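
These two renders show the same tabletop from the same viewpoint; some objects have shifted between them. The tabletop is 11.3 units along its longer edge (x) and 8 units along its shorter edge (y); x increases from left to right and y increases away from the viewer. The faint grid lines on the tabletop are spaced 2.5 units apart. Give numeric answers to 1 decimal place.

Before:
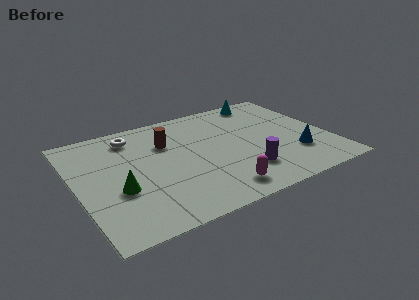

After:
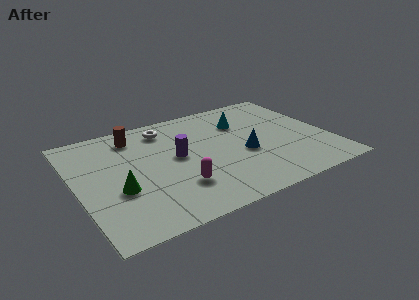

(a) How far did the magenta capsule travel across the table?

2.0

From (5.9, 1.2) to (4.2, 2.2), the magenta capsule covered √(1.7² + 1.0²) ≈ 2.0 units.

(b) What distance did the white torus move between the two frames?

1.5

From (2.8, 6.6) to (4.3, 6.6), the white torus covered √(1.5² + 0.0²) ≈ 1.5 units.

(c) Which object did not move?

the green cone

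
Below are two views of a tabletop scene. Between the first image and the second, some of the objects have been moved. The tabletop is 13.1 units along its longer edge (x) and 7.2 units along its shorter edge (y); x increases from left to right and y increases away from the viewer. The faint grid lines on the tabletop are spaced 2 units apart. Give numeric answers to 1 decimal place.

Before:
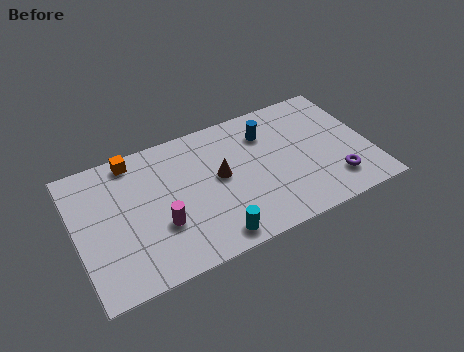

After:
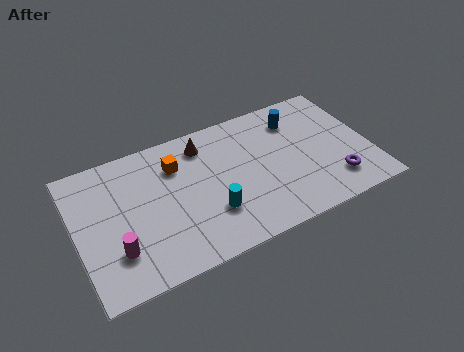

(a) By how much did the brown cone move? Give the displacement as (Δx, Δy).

(-0.5, 2.0)

The brown cone started near (6.4, 3.9) and ended near (5.9, 5.9).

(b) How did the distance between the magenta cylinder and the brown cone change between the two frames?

+2.7

They were about 3.1 units apart before and 5.8 after — 2.7 units further apart.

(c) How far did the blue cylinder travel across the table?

1.4

The blue cylinder was near (8.7, 5.4) before and (10.1, 5.6) after, so it travelled √(1.4² + 0.2²) ≈ 1.4 units.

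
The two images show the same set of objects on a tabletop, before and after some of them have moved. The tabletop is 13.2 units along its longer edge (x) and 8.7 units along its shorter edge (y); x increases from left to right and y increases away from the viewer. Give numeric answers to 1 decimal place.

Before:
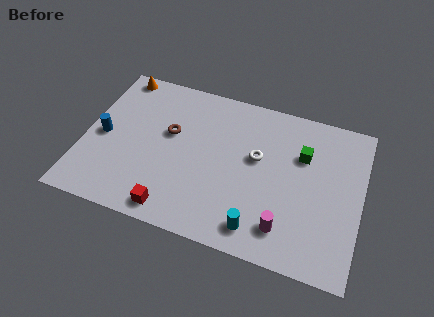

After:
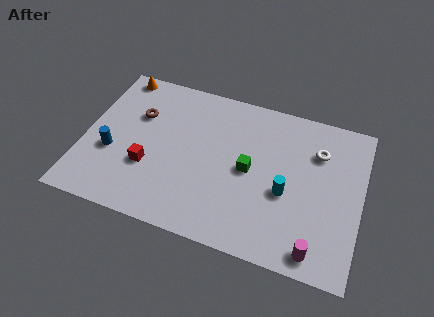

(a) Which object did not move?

the orange cone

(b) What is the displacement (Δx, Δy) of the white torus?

(2.8, 1.2)

The white torus started near (8.2, 5.1) and ended near (11.0, 6.3).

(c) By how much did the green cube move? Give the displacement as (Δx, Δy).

(-2.4, -1.6)

From the two frames, the green cube sits at roughly (10.3, 5.9) before and (7.9, 4.3) after.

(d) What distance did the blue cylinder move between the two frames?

0.9

The blue cylinder was near (0.9, 4.1) before and (1.4, 3.3) after, so it travelled √(0.5² + 0.8²) ≈ 0.9 units.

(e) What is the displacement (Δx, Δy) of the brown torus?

(-1.6, 0.6)

The brown torus started near (4.0, 5.2) and ended near (2.4, 5.8).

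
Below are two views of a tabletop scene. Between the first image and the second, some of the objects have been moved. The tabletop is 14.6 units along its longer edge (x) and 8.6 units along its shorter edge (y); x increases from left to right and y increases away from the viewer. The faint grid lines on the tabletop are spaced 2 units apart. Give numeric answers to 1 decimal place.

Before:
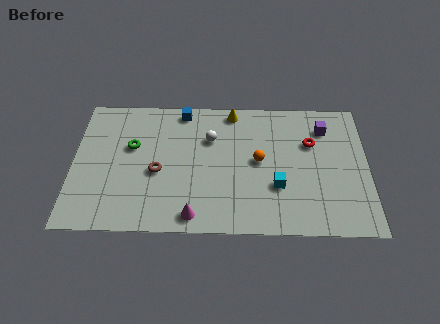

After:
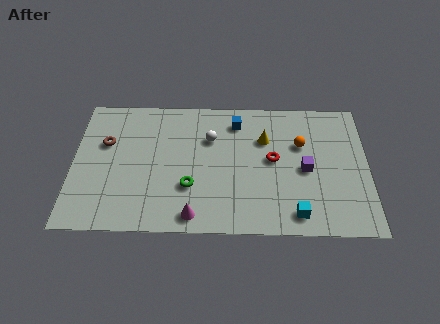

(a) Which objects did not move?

the magenta cone and the white sphere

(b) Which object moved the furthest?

the green torus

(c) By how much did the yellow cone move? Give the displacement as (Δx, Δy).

(1.6, -1.8)

From the two frames, the yellow cone sits at roughly (7.9, 7.7) before and (9.5, 5.9) after.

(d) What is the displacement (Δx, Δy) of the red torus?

(-1.9, -1.1)

The red torus was at about (11.8, 5.7) and moved to about (9.9, 4.6).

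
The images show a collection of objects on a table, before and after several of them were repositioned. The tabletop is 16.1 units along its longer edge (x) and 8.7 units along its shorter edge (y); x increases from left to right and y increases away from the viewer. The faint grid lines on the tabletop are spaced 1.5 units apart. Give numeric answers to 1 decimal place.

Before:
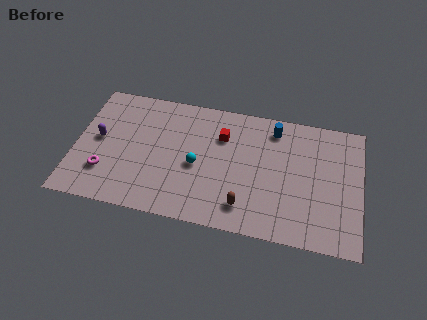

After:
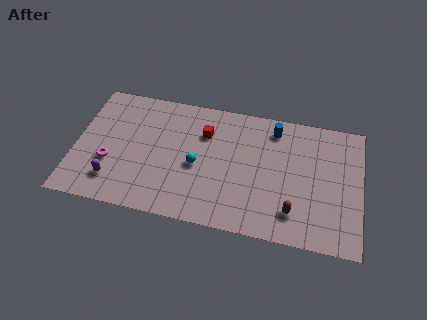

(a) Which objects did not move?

the blue cylinder and the cyan sphere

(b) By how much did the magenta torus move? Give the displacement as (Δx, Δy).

(0.2, 0.7)

The magenta torus started near (1.8, 2.4) and ended near (2.0, 3.1).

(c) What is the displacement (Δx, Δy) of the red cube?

(-1.0, 0.0)

The red cube was at about (8.2, 6.2) and moved to about (7.2, 6.2).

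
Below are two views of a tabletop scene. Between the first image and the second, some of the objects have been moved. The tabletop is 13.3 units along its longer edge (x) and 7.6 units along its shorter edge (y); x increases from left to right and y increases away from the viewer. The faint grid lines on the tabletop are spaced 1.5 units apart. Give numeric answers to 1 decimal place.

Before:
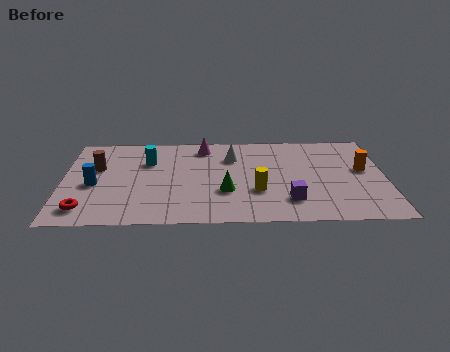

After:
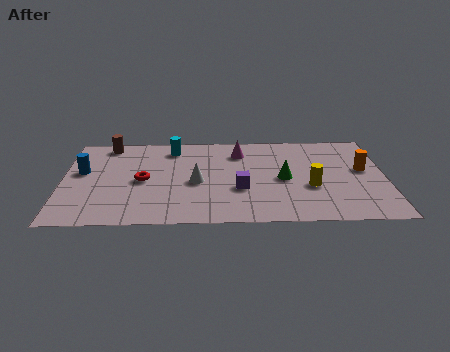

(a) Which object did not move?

the orange cylinder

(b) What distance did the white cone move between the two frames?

2.6

From (7.0, 5.5) to (5.5, 3.4), the white cone covered √(1.5² + 2.1²) ≈ 2.6 units.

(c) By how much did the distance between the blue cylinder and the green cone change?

+2.9

The distance was about 5.4 in the first image and 8.3 in the second, so they moved 2.9 units further apart.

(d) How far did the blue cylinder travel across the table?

1.2

The blue cylinder moved from about (1.3, 3.3) to (0.8, 4.4), a distance of √(0.5² + 1.1²) ≈ 1.2.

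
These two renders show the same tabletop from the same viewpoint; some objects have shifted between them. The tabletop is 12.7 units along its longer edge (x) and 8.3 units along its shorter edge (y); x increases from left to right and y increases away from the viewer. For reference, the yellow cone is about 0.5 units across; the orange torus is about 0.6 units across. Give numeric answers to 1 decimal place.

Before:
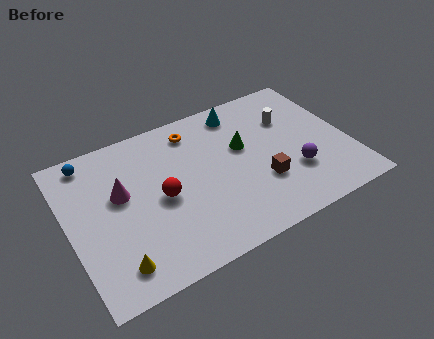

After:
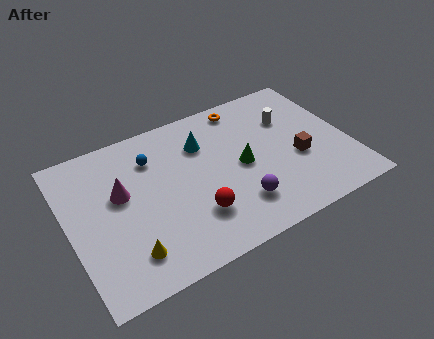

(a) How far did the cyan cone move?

2.2

The cyan cone was near (8.2, 7.1) before and (6.3, 6.0) after, so it travelled √(1.9² + 1.1²) ≈ 2.2 units.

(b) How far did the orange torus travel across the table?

2.4

From (6.0, 6.9) to (8.4, 7.3), the orange torus covered √(2.4² + 0.4²) ≈ 2.4 units.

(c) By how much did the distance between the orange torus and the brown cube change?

-0.5

The distance was about 4.9 in the first image and 4.4 in the second, so they moved 0.5 units closer together.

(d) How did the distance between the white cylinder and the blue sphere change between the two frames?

-2.8

Before: roughly 9.1 units apart; after: 6.3. That's 2.8 units closer together.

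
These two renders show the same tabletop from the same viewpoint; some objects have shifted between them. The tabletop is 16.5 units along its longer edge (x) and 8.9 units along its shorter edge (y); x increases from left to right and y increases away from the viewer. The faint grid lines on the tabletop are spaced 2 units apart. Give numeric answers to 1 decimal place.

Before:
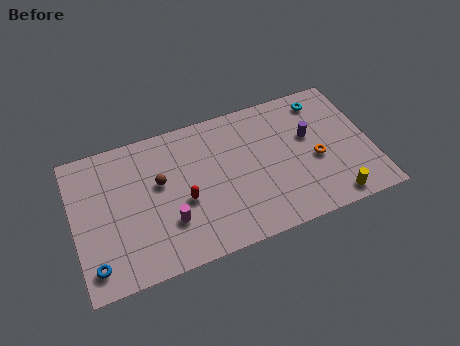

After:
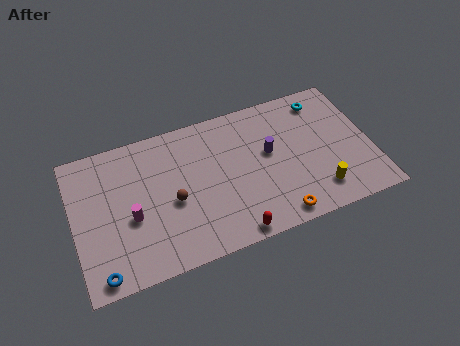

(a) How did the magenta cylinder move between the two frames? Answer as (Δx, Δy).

(-2.0, 1.0)

The magenta cylinder started near (5.1, 2.7) and ended near (3.1, 3.7).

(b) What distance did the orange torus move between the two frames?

3.8

The orange torus was near (13.4, 3.8) before and (10.9, 1.0) after, so it travelled √(2.5² + 2.8²) ≈ 3.8 units.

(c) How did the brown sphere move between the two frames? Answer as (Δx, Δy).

(0.6, -1.4)

From the two frames, the brown sphere sits at roughly (4.8, 5.3) before and (5.4, 3.9) after.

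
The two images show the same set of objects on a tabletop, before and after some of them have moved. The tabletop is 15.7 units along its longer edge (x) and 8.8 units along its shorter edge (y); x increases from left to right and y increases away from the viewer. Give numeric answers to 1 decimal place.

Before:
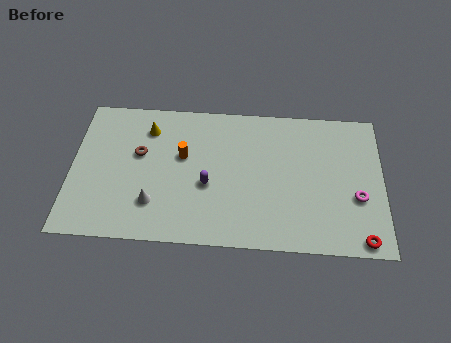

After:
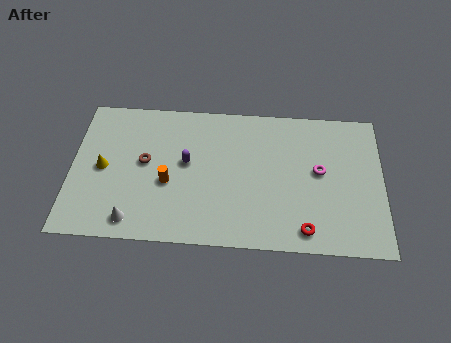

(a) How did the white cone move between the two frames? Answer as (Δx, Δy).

(-1.0, -1.1)

The white cone was at about (4.2, 2.3) and moved to about (3.2, 1.2).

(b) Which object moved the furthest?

the yellow cone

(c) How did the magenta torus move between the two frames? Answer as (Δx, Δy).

(-1.9, 1.5)

From the two frames, the magenta torus sits at roughly (14.4, 3.3) before and (12.5, 4.8) after.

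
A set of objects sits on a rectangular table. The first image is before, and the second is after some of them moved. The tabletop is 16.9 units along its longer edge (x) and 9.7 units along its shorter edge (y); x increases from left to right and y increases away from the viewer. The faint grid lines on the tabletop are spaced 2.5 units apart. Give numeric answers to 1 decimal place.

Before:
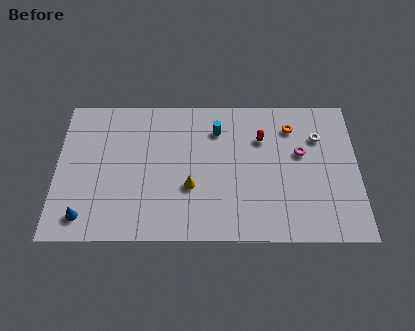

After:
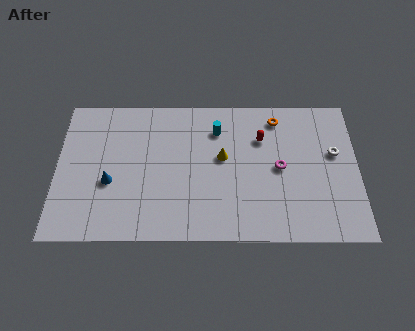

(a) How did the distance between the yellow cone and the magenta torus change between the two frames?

-3.3

They were about 6.6 units apart before and 3.3 after — 3.3 units closer together.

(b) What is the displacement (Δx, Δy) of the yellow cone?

(1.8, 2.0)

The yellow cone was at about (7.5, 3.5) and moved to about (9.3, 5.5).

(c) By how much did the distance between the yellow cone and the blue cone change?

+0.3

The distance was about 6.2 in the first image and 6.5 in the second, so they moved 0.3 units further apart.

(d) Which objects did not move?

the cyan cylinder and the red capsule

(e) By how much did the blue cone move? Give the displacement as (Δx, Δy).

(1.4, 2.3)

The blue cone started near (1.6, 1.5) and ended near (3.0, 3.8).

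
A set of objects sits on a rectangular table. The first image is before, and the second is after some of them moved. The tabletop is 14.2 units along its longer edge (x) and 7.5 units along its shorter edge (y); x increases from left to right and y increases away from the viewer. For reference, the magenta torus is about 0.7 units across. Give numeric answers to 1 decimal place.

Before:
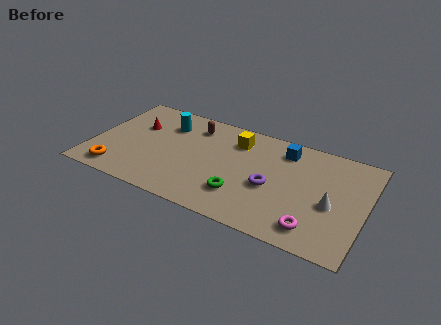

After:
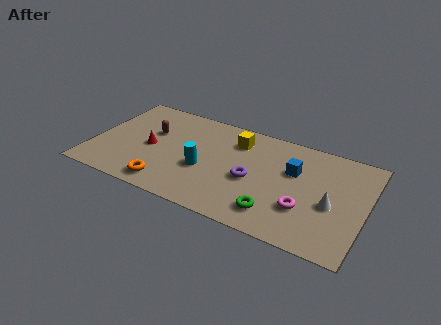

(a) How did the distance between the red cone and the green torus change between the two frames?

+0.5

The distance was about 6.6 in the first image and 7.1 in the second, so they moved 0.5 units further apart.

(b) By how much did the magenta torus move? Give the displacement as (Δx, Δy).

(-0.6, 1.1)

The magenta torus started near (11.8, 1.3) and ended near (11.2, 2.4).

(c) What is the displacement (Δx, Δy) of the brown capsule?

(-2.1, -1.3)

The brown capsule started near (5.0, 6.0) and ended near (2.9, 4.7).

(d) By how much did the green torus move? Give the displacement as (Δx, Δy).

(1.8, -0.5)

From the two frames, the green torus sits at roughly (8.0, 2.0) before and (9.8, 1.5) after.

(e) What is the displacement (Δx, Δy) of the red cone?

(0.9, -1.4)

From the two frames, the red cone sits at roughly (2.1, 4.9) before and (3.0, 3.5) after.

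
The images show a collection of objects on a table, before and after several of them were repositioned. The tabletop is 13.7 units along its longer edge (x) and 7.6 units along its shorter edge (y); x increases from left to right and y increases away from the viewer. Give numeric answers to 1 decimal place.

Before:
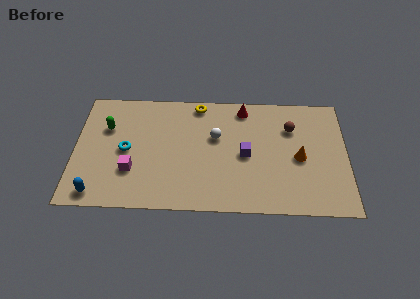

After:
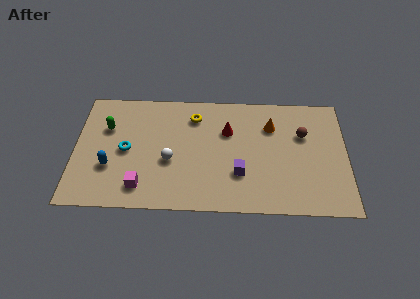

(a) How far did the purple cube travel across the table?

1.2

The purple cube moved from about (8.6, 3.6) to (8.3, 2.4), a distance of √(0.3² + 1.2²) ≈ 1.2.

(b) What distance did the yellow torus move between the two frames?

0.8

The yellow torus was near (6.2, 6.8) before and (6.0, 6.0) after, so it travelled √(0.2² + 0.8²) ≈ 0.8 units.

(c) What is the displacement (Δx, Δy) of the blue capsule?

(0.6, 1.7)

The blue capsule was at about (1.2, 0.9) and moved to about (1.8, 2.6).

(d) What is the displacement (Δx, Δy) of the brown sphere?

(0.6, -0.4)

The brown sphere started near (10.9, 5.4) and ended near (11.5, 5.0).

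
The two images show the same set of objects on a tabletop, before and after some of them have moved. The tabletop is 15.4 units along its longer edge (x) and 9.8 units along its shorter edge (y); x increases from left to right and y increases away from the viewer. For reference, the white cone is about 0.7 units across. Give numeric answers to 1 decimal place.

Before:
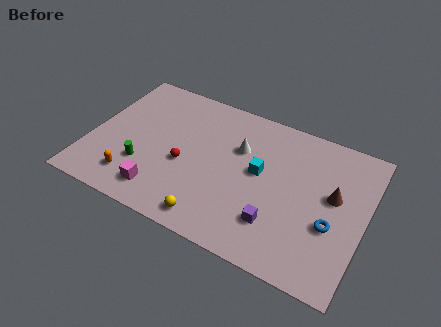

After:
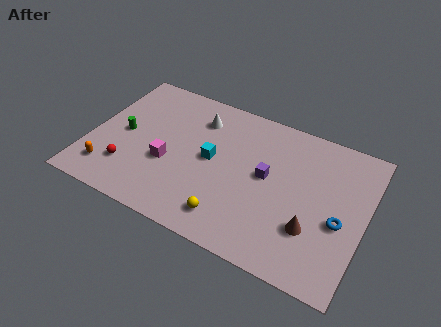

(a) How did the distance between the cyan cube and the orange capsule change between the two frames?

-1.3

The distance was about 7.6 in the first image and 6.3 in the second, so they moved 1.3 units closer together.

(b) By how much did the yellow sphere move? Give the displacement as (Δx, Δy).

(0.9, 0.5)

The yellow sphere was at about (7.4, 1.2) and moved to about (8.3, 1.7).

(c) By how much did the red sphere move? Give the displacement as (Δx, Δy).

(-3.0, -1.6)

From the two frames, the red sphere sits at roughly (5.4, 4.1) before and (2.4, 2.5) after.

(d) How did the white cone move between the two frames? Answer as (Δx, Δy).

(-2.5, 1.1)

From the two frames, the white cone sits at roughly (8.2, 6.5) before and (5.7, 7.6) after.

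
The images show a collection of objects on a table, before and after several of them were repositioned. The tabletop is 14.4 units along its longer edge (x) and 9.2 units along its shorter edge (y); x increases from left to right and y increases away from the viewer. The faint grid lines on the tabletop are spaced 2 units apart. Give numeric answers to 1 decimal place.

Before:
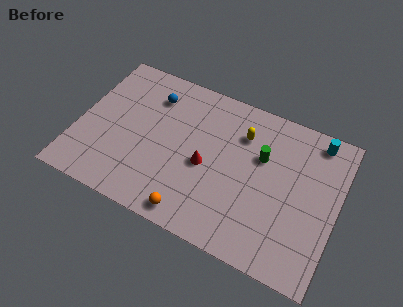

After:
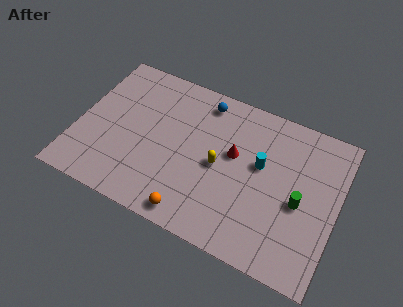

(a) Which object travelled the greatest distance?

the cyan cylinder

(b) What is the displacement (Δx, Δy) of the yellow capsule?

(-1.0, -2.4)

The yellow capsule was at about (8.9, 6.8) and moved to about (7.9, 4.4).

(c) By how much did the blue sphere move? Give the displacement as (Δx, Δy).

(2.8, 0.8)

The blue sphere was at about (3.8, 7.1) and moved to about (6.6, 7.9).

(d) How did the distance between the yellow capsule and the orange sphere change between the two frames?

-2.6

They were about 6.1 units apart before and 3.5 after — 2.6 units closer together.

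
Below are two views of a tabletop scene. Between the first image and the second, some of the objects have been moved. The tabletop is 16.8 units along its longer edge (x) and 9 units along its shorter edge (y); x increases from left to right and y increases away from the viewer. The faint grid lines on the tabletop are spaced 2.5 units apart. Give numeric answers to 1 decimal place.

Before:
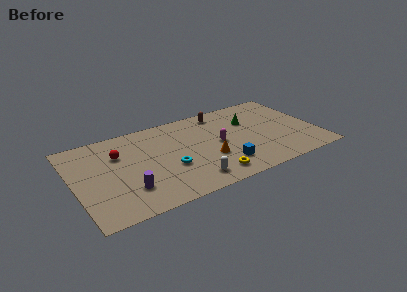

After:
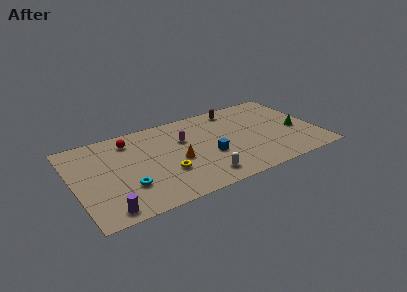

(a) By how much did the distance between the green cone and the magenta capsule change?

+5.1

The distance was about 2.9 in the first image and 8.0 in the second, so they moved 5.1 units further apart.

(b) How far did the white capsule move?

0.8

From (7.6, 1.5) to (8.4, 1.5), the white capsule covered √(0.8² + 0.0²) ≈ 0.8 units.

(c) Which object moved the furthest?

the green cone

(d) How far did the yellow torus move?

3.3

From (9.0, 1.4) to (6.1, 3.0), the yellow torus covered √(2.9² + 1.6²) ≈ 3.3 units.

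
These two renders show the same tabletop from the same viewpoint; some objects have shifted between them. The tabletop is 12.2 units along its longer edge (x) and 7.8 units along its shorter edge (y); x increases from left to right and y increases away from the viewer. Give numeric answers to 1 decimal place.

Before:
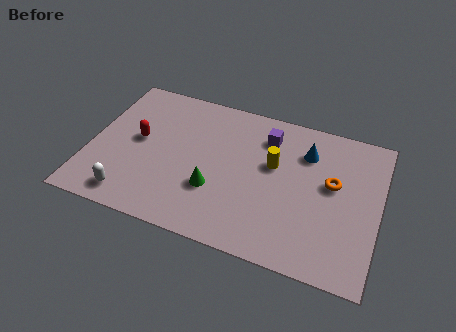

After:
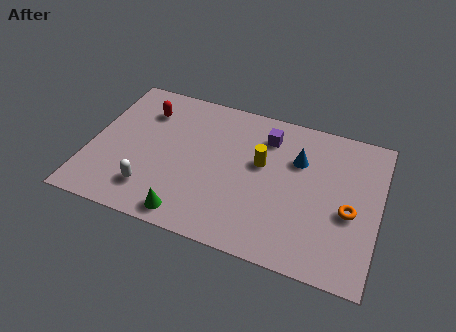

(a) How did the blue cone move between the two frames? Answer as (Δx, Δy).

(-0.3, -0.5)

The blue cone started near (9.0, 5.8) and ended near (8.7, 5.3).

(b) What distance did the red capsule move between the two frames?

1.7

From (2.0, 4.2) to (2.1, 5.9), the red capsule covered √(0.1² + 1.7²) ≈ 1.7 units.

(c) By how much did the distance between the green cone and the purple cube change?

+1.9

They were about 4.0 units apart before and 5.9 after — 1.9 units further apart.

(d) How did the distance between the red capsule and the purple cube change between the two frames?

-0.4

Before: roughly 5.6 units apart; after: 5.2. That's 0.4 units closer together.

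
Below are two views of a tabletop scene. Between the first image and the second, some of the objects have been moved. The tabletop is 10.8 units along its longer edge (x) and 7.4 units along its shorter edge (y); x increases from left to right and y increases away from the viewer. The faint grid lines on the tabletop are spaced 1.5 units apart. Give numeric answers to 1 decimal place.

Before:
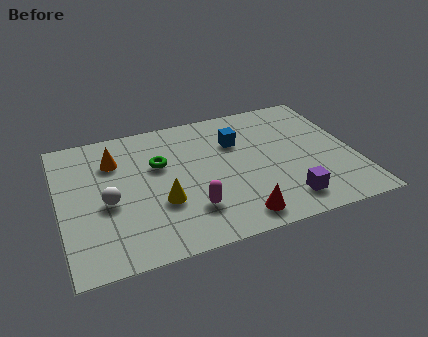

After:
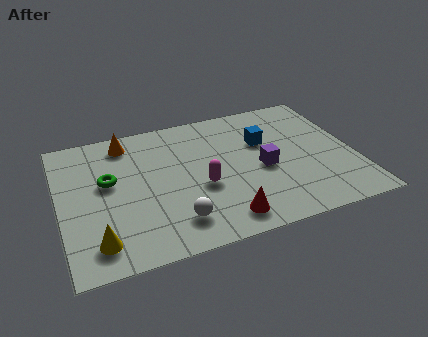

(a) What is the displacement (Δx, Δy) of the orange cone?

(0.5, 0.9)

From the two frames, the orange cone sits at roughly (2.1, 5.4) before and (2.6, 6.3) after.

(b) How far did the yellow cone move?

2.7

The yellow cone moved from about (3.6, 2.6) to (1.2, 1.3), a distance of √(2.4² + 1.3²) ≈ 2.7.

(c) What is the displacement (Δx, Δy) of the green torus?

(-1.9, -0.4)

From the two frames, the green torus sits at roughly (3.7, 4.7) before and (1.8, 4.3) after.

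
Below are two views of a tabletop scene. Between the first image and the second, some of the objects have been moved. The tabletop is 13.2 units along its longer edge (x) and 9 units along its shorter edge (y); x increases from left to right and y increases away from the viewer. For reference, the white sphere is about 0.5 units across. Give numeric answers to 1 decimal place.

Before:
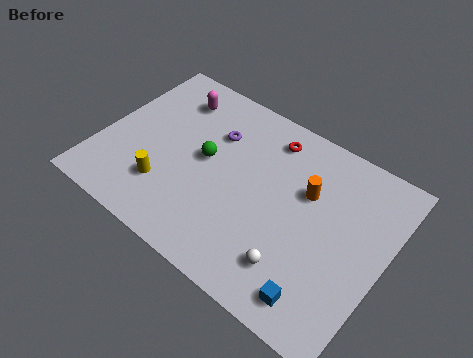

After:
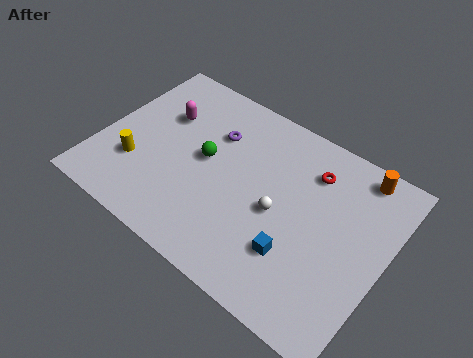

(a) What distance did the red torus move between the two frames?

2.2

The red torus was near (7.3, 7.5) before and (9.4, 6.9) after, so it travelled √(2.1² + 0.6²) ≈ 2.2 units.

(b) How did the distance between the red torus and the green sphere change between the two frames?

+1.4

The distance was about 3.7 in the first image and 5.1 in the second, so they moved 1.4 units further apart.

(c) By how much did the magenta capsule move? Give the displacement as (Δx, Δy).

(-0.2, -1.2)

The magenta capsule started near (2.7, 7.2) and ended near (2.5, 6.0).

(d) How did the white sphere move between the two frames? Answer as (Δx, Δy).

(-1.2, 2.1)

The white sphere was at about (9.6, 2.0) and moved to about (8.4, 4.1).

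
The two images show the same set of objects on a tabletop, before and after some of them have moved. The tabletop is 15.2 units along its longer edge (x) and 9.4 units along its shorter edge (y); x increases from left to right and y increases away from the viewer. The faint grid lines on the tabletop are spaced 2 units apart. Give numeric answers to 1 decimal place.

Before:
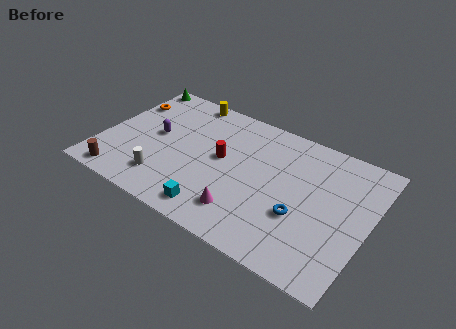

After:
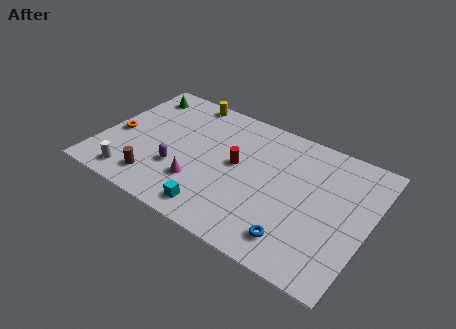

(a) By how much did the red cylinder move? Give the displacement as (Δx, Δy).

(0.9, 0.0)

The red cylinder started near (6.8, 5.1) and ended near (7.7, 5.1).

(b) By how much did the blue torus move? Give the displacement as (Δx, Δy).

(0.0, -1.7)

The blue torus started near (11.6, 3.4) and ended near (11.6, 1.7).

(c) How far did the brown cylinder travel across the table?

2.1

From (1.6, 1.0) to (3.6, 1.7), the brown cylinder covered √(2.0² + 0.7²) ≈ 2.1 units.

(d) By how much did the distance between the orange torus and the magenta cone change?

-4.0

The distance was about 9.2 in the first image and 5.2 in the second, so they moved 4.0 units closer together.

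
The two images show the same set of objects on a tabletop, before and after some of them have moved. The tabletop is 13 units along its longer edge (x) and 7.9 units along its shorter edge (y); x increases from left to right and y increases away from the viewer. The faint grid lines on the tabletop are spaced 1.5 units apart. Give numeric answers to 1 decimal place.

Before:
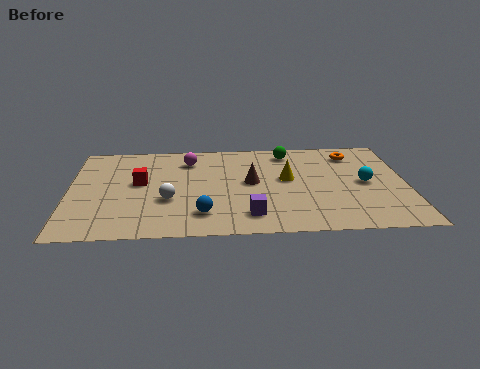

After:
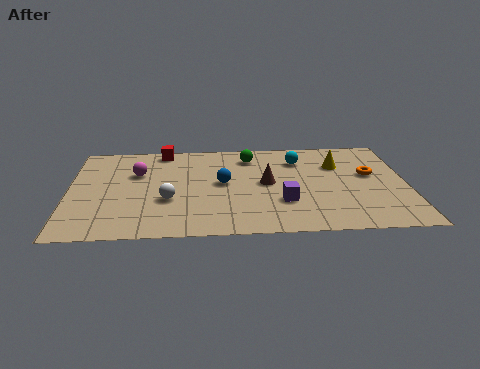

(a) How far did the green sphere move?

1.5

The green sphere was near (8.5, 6.7) before and (7.0, 6.4) after, so it travelled √(1.5² + 0.3²) ≈ 1.5 units.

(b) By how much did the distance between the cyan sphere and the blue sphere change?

-3.2

They were about 6.7 units apart before and 3.5 after — 3.2 units closer together.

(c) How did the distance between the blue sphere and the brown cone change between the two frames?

-1.4

The distance was about 3.1 in the first image and 1.7 in the second, so they moved 1.4 units closer together.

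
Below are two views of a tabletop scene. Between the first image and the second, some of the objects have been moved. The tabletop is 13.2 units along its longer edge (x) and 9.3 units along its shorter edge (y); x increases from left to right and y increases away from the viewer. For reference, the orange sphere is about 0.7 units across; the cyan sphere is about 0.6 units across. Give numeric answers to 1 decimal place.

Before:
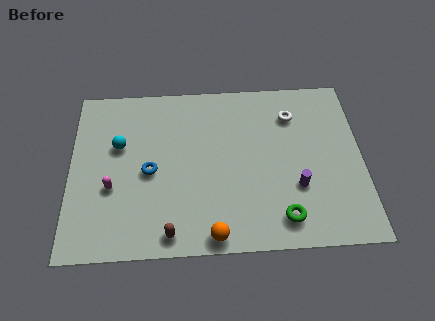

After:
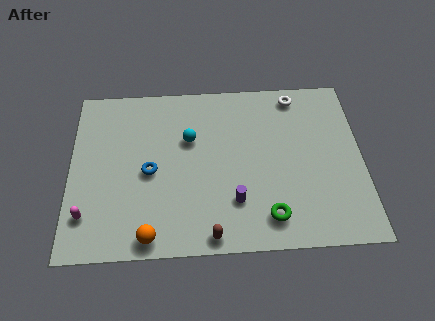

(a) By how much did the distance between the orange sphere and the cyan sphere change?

-1.1

The distance was about 6.5 in the first image and 5.4 in the second, so they moved 1.1 units closer together.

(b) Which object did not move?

the blue torus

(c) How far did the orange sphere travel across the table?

2.8

The orange sphere was near (6.4, 0.8) before and (3.6, 0.9) after, so it travelled √(2.8² + 0.1²) ≈ 2.8 units.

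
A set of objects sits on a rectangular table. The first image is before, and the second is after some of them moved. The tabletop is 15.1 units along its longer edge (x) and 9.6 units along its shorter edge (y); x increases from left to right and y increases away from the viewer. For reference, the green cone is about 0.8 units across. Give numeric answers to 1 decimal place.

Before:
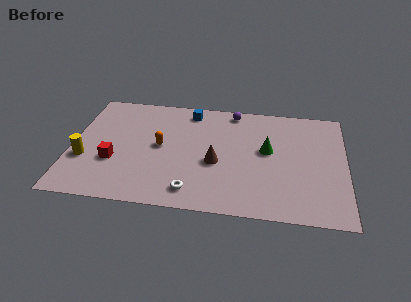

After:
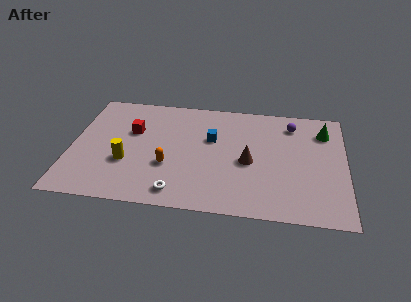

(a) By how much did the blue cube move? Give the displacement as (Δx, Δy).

(1.3, -2.3)

The blue cube started near (6.4, 8.3) and ended near (7.7, 6.0).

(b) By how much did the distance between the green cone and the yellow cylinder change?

+1.3

They were about 10.2 units apart before and 11.5 after — 1.3 units further apart.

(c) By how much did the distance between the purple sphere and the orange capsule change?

+2.7

They were about 5.3 units apart before and 8.0 after — 2.7 units further apart.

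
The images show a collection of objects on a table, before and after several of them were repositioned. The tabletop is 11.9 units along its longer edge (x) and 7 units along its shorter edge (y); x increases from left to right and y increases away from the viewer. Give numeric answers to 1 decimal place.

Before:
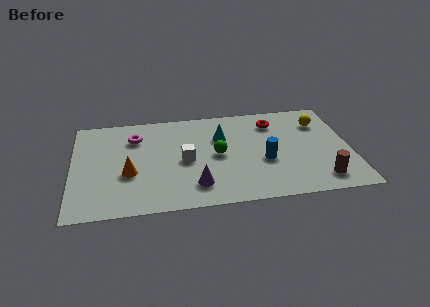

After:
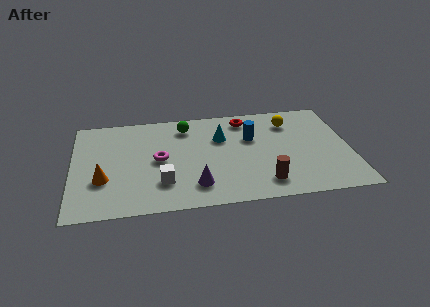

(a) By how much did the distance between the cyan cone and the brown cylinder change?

-1.6

Before: roughly 5.4 units apart; after: 3.8. That's 1.6 units closer together.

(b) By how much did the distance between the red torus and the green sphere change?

-0.6

The distance was about 3.2 in the first image and 2.6 in the second, so they moved 0.6 units closer together.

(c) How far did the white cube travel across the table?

1.7

From (4.8, 3.3) to (3.8, 1.9), the white cube covered √(1.0² + 1.4²) ≈ 1.7 units.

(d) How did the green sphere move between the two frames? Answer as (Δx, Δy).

(-1.3, 2.2)

The green sphere was at about (6.2, 3.5) and moved to about (4.9, 5.7).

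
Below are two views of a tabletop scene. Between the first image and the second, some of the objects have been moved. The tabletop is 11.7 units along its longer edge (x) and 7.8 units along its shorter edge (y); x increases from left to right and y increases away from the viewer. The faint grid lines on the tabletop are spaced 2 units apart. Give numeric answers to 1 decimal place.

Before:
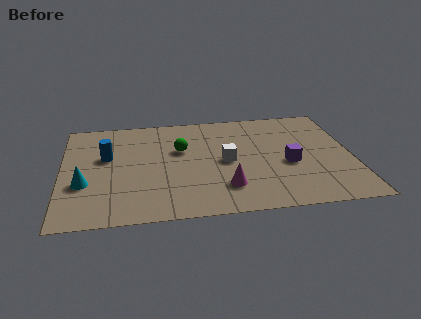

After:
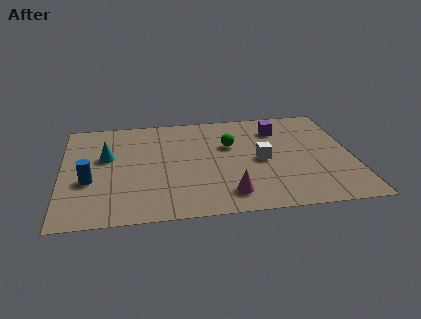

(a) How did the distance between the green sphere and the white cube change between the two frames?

-0.3

They were about 2.1 units apart before and 1.8 after — 0.3 units closer together.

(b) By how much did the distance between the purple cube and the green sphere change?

-2.4

Before: roughly 4.6 units apart; after: 2.2. That's 2.4 units closer together.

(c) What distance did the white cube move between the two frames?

1.4

From (6.6, 3.8) to (8.0, 3.7), the white cube covered √(1.4² + 0.1²) ≈ 1.4 units.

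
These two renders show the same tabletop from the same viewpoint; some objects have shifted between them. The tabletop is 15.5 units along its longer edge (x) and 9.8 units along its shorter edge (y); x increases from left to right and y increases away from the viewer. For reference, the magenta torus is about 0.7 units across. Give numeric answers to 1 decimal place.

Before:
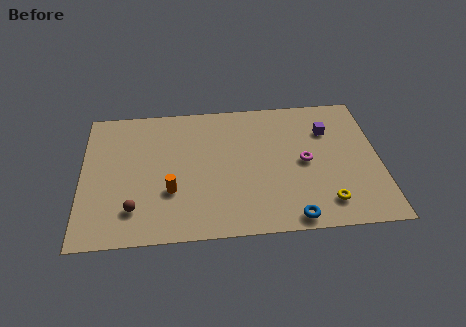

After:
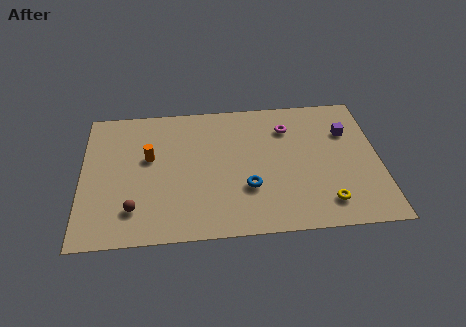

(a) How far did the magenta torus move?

2.7

The magenta torus was near (11.6, 4.8) before and (10.8, 7.4) after, so it travelled √(0.8² + 2.6²) ≈ 2.7 units.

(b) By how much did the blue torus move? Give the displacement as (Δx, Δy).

(-2.2, 2.3)

From the two frames, the blue torus sits at roughly (10.8, 0.9) before and (8.6, 3.2) after.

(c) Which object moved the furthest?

the blue torus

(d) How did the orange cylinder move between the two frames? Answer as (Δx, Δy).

(-1.1, 2.5)

From the two frames, the orange cylinder sits at roughly (4.6, 3.3) before and (3.5, 5.8) after.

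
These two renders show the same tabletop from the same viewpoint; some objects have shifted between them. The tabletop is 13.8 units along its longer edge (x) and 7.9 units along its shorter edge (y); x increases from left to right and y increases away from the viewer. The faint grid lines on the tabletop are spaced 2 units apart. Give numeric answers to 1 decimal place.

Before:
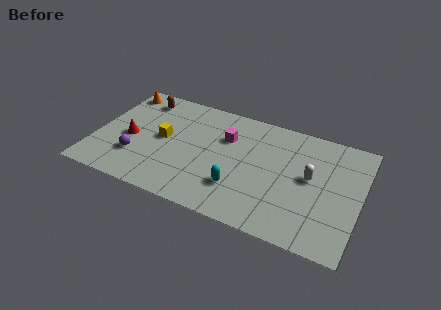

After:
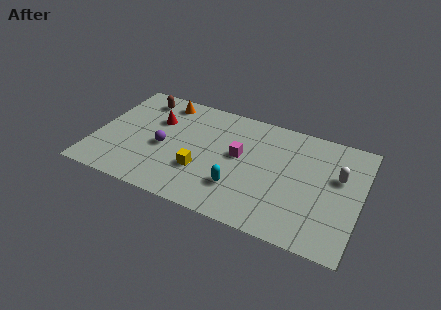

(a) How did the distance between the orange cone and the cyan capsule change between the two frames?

-1.9

They were about 8.3 units apart before and 6.4 after — 1.9 units closer together.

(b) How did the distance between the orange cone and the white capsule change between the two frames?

-1.1

They were about 10.7 units apart before and 9.6 after — 1.1 units closer together.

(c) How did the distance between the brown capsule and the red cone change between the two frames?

-1.5

Before: roughly 3.1 units apart; after: 1.6. That's 1.5 units closer together.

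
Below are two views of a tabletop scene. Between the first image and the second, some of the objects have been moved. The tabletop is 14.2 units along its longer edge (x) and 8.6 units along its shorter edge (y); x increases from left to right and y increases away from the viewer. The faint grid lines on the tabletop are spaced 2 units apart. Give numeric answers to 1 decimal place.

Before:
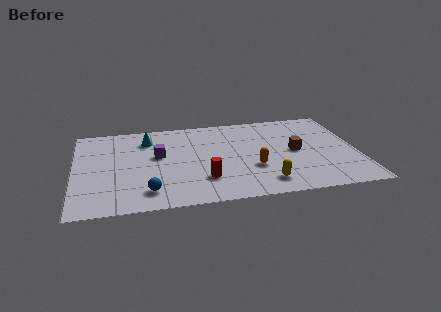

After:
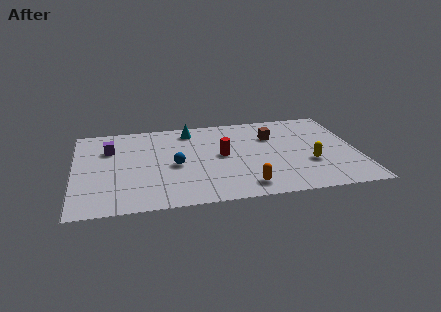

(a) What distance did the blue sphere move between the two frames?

2.7

The blue sphere was near (3.6, 1.6) before and (5.0, 3.9) after, so it travelled √(1.4² + 2.3²) ≈ 2.7 units.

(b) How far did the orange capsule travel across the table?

1.8

The orange capsule was near (8.9, 3.0) before and (8.4, 1.3) after, so it travelled √(0.5² + 1.7²) ≈ 1.8 units.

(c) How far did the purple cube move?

2.6

The purple cube moved from about (4.2, 5.0) to (1.8, 6.0), a distance of √(2.4² + 1.0²) ≈ 2.6.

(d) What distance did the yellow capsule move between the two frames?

2.7

From (9.4, 1.5) to (11.7, 3.0), the yellow capsule covered √(2.3² + 1.5²) ≈ 2.7 units.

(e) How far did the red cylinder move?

2.4

From (6.4, 2.3) to (7.4, 4.5), the red cylinder covered √(1.0² + 2.2²) ≈ 2.4 units.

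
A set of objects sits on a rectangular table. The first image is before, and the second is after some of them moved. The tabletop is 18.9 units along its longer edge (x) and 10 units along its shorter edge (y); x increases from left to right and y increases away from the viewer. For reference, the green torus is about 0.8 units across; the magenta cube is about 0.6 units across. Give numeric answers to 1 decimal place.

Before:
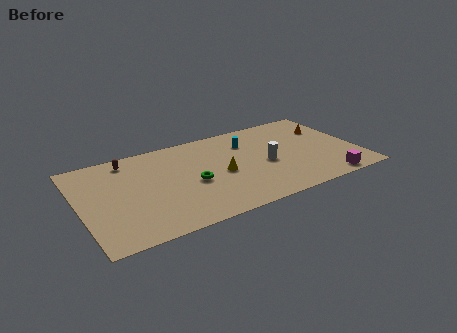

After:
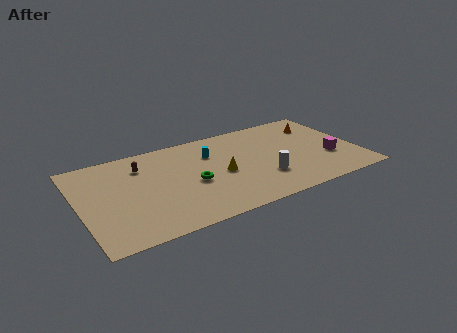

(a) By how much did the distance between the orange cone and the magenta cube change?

-2.0

They were about 6.1 units apart before and 4.1 after — 2.0 units closer together.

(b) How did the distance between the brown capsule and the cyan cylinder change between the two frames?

-3.5

The distance was about 8.2 in the first image and 4.7 in the second, so they moved 3.5 units closer together.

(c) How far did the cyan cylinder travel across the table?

2.6

The cyan cylinder was near (11.7, 7.4) before and (9.1, 7.1) after, so it travelled √(2.6² + 0.3²) ≈ 2.6 units.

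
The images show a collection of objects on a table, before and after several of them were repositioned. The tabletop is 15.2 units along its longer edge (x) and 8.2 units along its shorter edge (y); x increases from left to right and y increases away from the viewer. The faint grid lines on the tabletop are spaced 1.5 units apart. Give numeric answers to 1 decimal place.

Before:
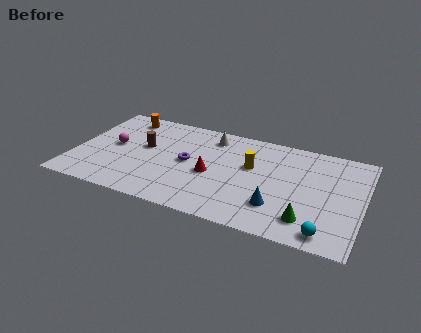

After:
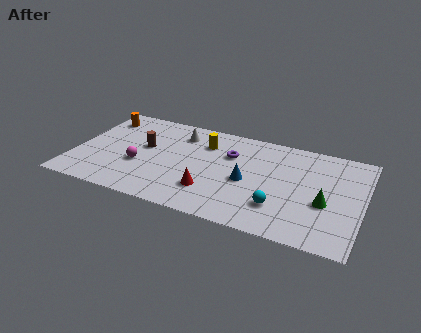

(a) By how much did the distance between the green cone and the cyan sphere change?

+1.3

The distance was about 1.2 in the first image and 2.5 in the second, so they moved 1.3 units further apart.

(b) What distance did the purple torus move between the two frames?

2.5

From (6.0, 4.2) to (8.1, 5.6), the purple torus covered √(2.1² + 1.4²) ≈ 2.5 units.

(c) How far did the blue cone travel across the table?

2.3

The blue cone was near (10.9, 2.2) before and (9.2, 3.7) after, so it travelled √(1.7² + 1.5²) ≈ 2.3 units.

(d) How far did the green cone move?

1.8

The green cone moved from about (12.5, 1.7) to (13.3, 3.3), a distance of √(0.8² + 1.6²) ≈ 1.8.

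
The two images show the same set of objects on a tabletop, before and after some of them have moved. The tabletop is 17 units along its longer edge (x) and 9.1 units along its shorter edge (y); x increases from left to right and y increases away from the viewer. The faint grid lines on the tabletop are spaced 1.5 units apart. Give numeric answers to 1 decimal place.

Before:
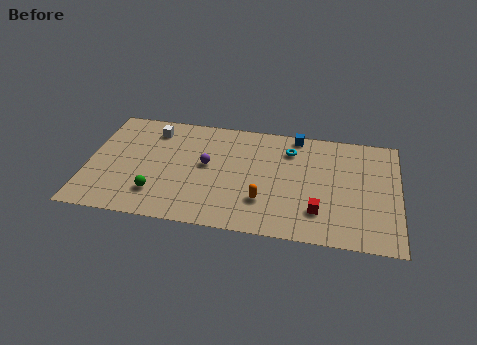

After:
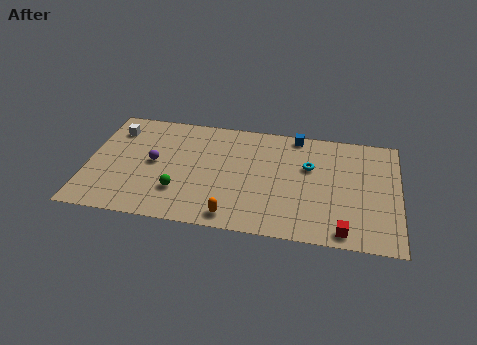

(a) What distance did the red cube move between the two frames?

1.9

The red cube was near (12.7, 2.3) before and (14.1, 1.0) after, so it travelled √(1.4² + 1.3²) ≈ 1.9 units.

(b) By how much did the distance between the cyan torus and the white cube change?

+3.3

Before: roughly 7.6 units apart; after: 10.9. That's 3.3 units further apart.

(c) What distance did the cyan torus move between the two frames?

1.6

The cyan torus was near (11.0, 7.0) before and (12.1, 5.8) after, so it travelled √(1.1² + 1.2²) ≈ 1.6 units.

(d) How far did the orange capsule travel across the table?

2.2

The orange capsule was near (9.7, 2.6) before and (8.1, 1.1) after, so it travelled √(1.6² + 1.5²) ≈ 2.2 units.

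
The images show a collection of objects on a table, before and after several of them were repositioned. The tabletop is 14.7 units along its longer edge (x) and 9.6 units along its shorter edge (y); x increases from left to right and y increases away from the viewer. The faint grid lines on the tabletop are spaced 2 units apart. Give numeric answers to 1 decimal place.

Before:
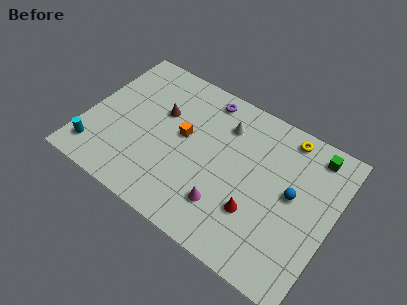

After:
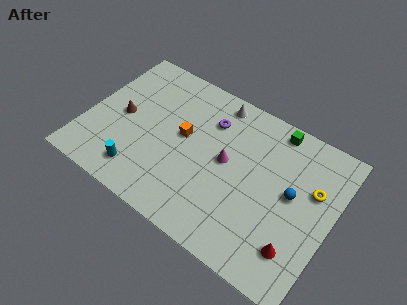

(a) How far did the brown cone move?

2.6

The brown cone was near (4.2, 6.1) before and (2.0, 4.7) after, so it travelled √(2.2² + 1.4²) ≈ 2.6 units.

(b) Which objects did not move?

the orange cube and the blue sphere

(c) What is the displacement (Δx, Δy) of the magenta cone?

(-0.4, 2.7)

The magenta cone started near (8.8, 2.4) and ended near (8.4, 5.1).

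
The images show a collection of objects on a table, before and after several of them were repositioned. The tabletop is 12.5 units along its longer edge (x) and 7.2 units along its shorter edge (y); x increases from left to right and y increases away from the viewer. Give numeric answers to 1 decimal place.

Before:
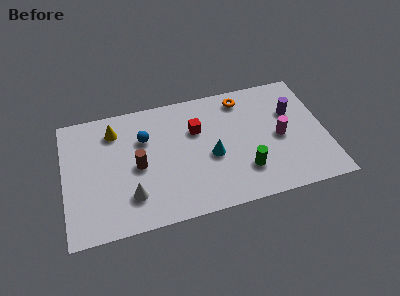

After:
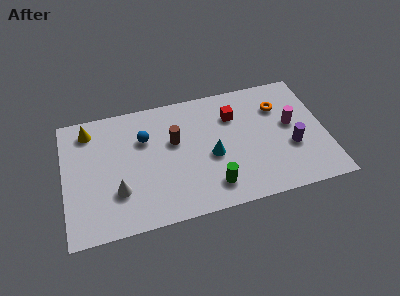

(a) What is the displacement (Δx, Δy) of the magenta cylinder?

(0.6, 0.6)

The magenta cylinder was at about (10.3, 3.4) and moved to about (10.9, 4.0).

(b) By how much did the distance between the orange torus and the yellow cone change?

+2.9

The distance was about 6.2 in the first image and 9.1 in the second, so they moved 2.9 units further apart.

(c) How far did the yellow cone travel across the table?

1.2

The yellow cone moved from about (2.5, 5.7) to (1.3, 6.0), a distance of √(1.2² + 0.3²) ≈ 1.2.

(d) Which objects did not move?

the blue sphere and the cyan cone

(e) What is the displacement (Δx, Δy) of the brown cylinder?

(1.8, 1.0)

From the two frames, the brown cylinder sits at roughly (3.5, 3.4) before and (5.3, 4.4) after.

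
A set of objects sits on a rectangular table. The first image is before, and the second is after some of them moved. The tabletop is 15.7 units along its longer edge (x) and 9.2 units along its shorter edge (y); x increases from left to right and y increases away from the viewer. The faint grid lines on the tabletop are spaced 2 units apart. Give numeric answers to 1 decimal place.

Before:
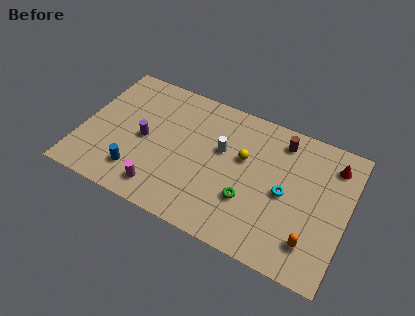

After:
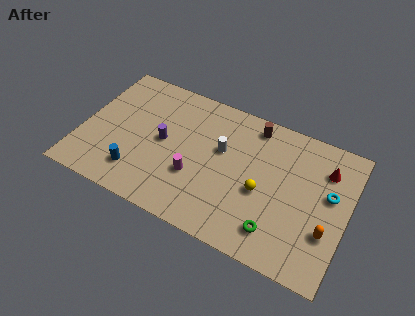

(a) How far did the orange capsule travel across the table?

1.3

The orange capsule was near (13.9, 2.0) before and (14.7, 3.0) after, so it travelled √(0.8² + 1.0²) ≈ 1.3 units.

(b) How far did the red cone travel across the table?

0.6

The red cone moved from about (14.6, 7.4) to (14.2, 6.9), a distance of √(0.4² + 0.5²) ≈ 0.6.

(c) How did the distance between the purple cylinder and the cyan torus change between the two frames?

+1.4

They were about 8.4 units apart before and 9.8 after — 1.4 units further apart.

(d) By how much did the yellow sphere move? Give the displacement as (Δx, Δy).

(1.3, -1.7)

From the two frames, the yellow sphere sits at roughly (9.5, 5.6) before and (10.8, 3.9) after.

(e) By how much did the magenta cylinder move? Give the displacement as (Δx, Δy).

(1.8, 1.7)

The magenta cylinder started near (5.1, 1.5) and ended near (6.9, 3.2).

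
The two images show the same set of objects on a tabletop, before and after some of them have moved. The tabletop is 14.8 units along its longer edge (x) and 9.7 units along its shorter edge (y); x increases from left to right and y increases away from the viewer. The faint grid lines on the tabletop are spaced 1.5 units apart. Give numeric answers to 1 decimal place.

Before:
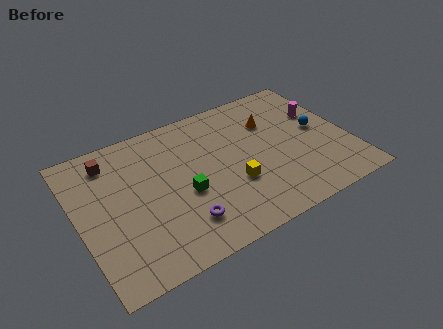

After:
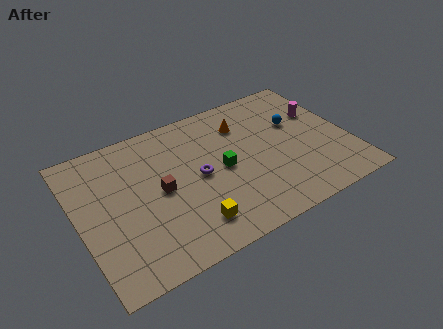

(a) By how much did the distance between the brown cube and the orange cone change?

-3.3

Before: roughly 8.9 units apart; after: 5.6. That's 3.3 units closer together.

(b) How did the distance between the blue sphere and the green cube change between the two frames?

-3.2

The distance was about 7.8 in the first image and 4.6 in the second, so they moved 3.2 units closer together.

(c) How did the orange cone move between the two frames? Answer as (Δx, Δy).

(-1.5, 0.5)

The orange cone started near (10.9, 6.8) and ended near (9.4, 7.3).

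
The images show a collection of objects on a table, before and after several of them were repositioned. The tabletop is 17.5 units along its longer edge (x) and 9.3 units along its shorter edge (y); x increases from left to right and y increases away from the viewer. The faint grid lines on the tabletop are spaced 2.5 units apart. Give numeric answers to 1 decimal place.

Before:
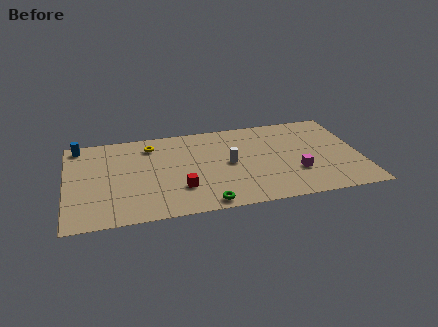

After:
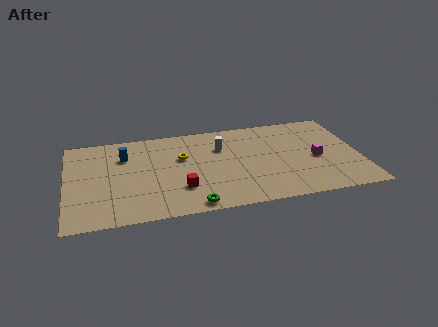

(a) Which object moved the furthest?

the blue cylinder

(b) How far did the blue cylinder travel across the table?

3.1

The blue cylinder was near (0.8, 8.3) before and (3.5, 6.7) after, so it travelled √(2.7² + 1.6²) ≈ 3.1 units.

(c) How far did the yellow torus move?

2.4

The yellow torus was near (5.1, 7.5) before and (6.9, 5.9) after, so it travelled √(1.8² + 1.6²) ≈ 2.4 units.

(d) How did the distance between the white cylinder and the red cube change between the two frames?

+1.0

The distance was about 3.6 in the first image and 4.6 in the second, so they moved 1.0 units further apart.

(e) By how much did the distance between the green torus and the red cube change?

-0.4

The distance was about 2.3 in the first image and 1.9 in the second, so they moved 0.4 units closer together.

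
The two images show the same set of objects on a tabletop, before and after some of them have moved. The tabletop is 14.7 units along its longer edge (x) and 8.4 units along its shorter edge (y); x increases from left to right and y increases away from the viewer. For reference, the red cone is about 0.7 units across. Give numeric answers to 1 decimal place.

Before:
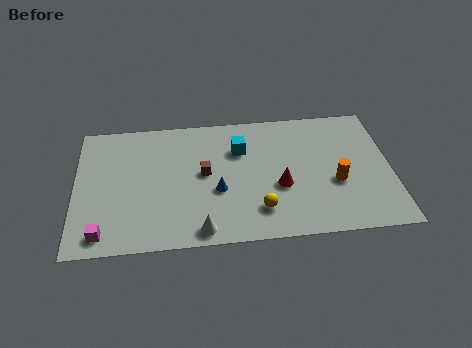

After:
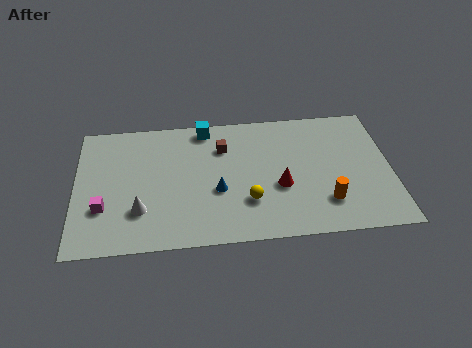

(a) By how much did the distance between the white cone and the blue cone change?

+1.2

They were about 2.5 units apart before and 3.7 after — 1.2 units further apart.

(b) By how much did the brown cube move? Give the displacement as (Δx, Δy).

(0.9, 1.6)

The brown cube was at about (6.0, 4.5) and moved to about (6.9, 6.1).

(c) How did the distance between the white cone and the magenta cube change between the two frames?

-2.8

They were about 4.5 units apart before and 1.7 after — 2.8 units closer together.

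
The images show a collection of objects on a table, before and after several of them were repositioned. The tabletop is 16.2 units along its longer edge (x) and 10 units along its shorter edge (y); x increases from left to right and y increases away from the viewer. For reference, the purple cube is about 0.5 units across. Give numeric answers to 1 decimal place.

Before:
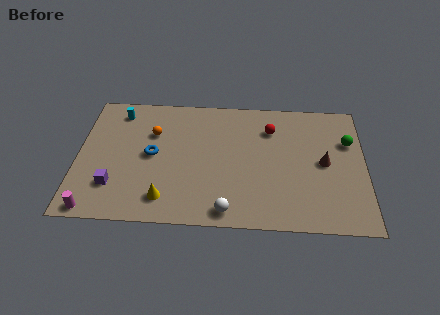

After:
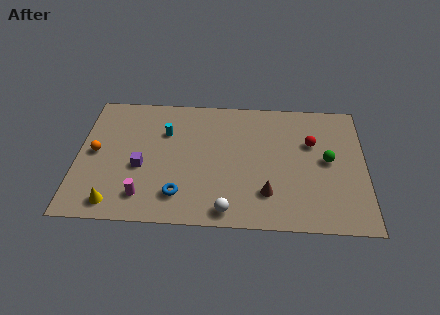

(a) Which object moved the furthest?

the brown cone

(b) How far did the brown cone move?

4.1

The brown cone moved from about (13.9, 5.0) to (10.7, 2.5), a distance of √(3.2² + 2.5²) ≈ 4.1.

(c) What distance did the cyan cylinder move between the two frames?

3.1

From (2.2, 8.4) to (4.9, 6.9), the cyan cylinder covered √(2.7² + 1.5²) ≈ 3.1 units.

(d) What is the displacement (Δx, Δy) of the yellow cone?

(-2.8, -0.5)

The yellow cone started near (5.0, 1.8) and ended near (2.2, 1.3).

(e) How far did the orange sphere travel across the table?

3.6

The orange sphere moved from about (4.2, 6.8) to (1.0, 5.1), a distance of √(3.2² + 1.7²) ≈ 3.6.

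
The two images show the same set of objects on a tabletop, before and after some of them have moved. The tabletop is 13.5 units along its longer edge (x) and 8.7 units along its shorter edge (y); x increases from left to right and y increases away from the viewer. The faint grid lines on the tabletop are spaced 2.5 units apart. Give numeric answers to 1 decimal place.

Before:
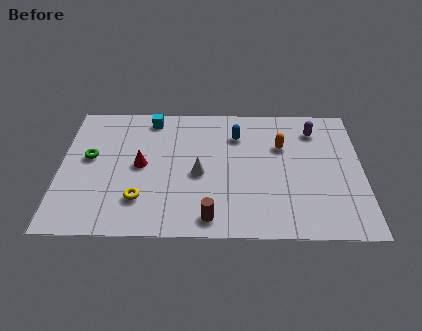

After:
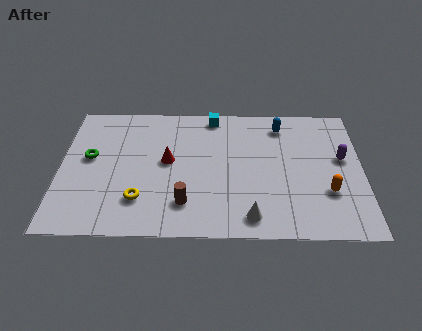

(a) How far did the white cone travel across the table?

3.5

The white cone was near (6.2, 3.9) before and (8.5, 1.2) after, so it travelled √(2.3² + 2.7²) ≈ 3.5 units.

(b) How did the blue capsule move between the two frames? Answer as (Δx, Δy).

(2.0, 0.7)

The blue capsule started near (7.9, 6.5) and ended near (9.9, 7.2).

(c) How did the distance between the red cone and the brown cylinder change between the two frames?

-1.7

Before: roughly 4.5 units apart; after: 2.8. That's 1.7 units closer together.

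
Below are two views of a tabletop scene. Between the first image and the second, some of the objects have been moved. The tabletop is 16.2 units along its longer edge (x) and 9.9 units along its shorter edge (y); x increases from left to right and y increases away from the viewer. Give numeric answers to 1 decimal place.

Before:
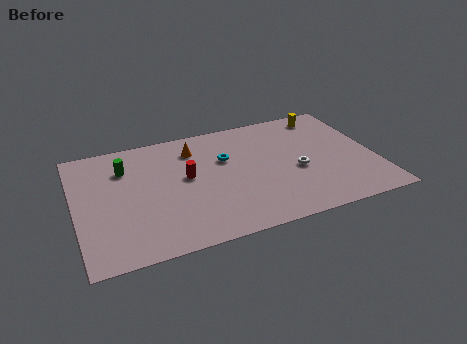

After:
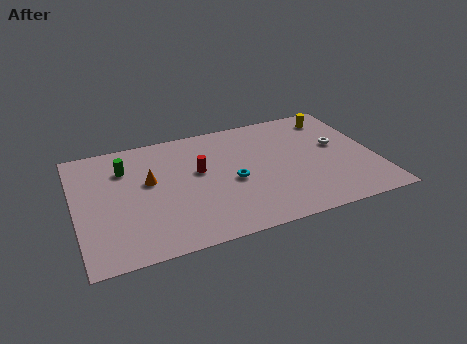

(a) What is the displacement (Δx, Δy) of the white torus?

(2.4, 1.5)

From the two frames, the white torus sits at roughly (11.9, 4.2) before and (14.3, 5.7) after.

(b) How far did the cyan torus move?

2.0

The cyan torus was near (8.2, 6.4) before and (8.4, 4.4) after, so it travelled √(0.2² + 2.0²) ≈ 2.0 units.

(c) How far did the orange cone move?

3.3

The orange cone was near (6.6, 7.8) before and (4.0, 5.8) after, so it travelled √(2.6² + 2.0²) ≈ 3.3 units.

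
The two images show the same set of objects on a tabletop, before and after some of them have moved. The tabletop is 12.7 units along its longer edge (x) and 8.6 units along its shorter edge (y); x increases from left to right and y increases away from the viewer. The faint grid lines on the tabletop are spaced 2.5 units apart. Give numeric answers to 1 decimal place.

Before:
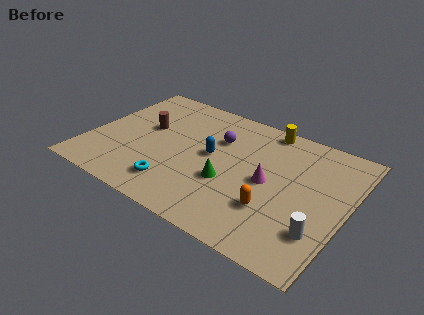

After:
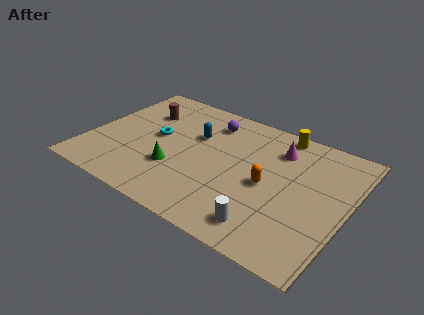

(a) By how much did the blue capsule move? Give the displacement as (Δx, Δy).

(-1.0, 1.0)

From the two frames, the blue capsule sits at roughly (6.0, 4.6) before and (5.0, 5.6) after.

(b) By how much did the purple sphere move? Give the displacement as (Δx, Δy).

(-0.6, 1.0)

The purple sphere started near (6.1, 5.9) and ended near (5.5, 6.9).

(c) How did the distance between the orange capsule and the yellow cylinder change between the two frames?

-1.5

The distance was about 5.3 in the first image and 3.8 in the second, so they moved 1.5 units closer together.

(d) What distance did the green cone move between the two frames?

2.6

From (7.1, 3.2) to (4.5, 2.8), the green cone covered √(2.6² + 0.4²) ≈ 2.6 units.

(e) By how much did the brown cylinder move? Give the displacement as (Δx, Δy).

(-0.4, 1.1)

From the two frames, the brown cylinder sits at roughly (2.6, 5.0) before and (2.2, 6.1) after.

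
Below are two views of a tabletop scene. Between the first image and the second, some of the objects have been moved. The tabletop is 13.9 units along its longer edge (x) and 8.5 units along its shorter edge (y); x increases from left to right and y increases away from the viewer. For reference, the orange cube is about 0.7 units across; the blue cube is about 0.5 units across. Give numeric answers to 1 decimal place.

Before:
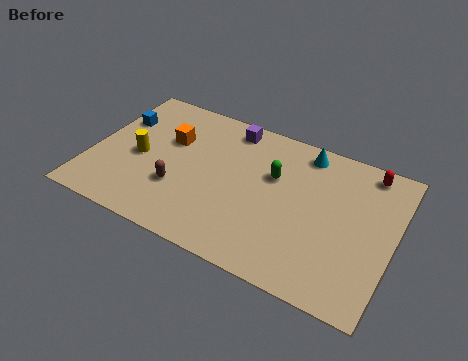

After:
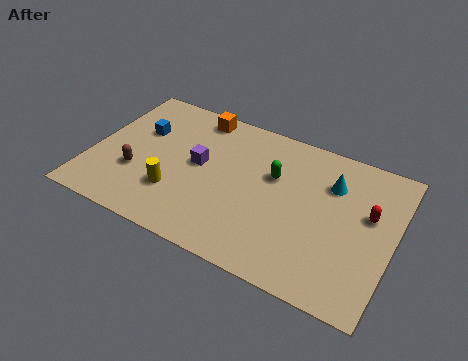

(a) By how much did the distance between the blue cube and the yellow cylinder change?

+1.4

The distance was about 2.3 in the first image and 3.7 in the second, so they moved 1.4 units further apart.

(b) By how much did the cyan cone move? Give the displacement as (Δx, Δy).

(1.4, -1.3)

From the two frames, the cyan cone sits at roughly (9.5, 7.4) before and (10.9, 6.1) after.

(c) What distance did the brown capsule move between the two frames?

2.0

The brown capsule was near (4.2, 2.8) before and (2.2, 2.9) after, so it travelled √(2.0² + 0.1²) ≈ 2.0 units.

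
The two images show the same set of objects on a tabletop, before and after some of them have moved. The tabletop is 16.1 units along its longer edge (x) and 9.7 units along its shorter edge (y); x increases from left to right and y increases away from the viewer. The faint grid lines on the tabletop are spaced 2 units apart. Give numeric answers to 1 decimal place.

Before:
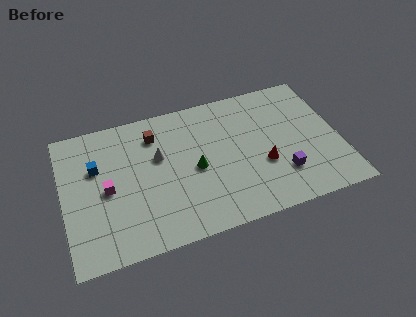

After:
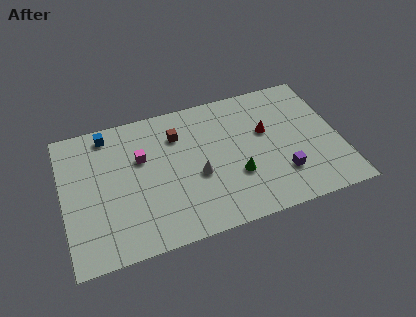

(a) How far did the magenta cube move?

2.6

The magenta cube was near (2.5, 4.6) before and (4.6, 6.2) after, so it travelled √(2.1² + 1.6²) ≈ 2.6 units.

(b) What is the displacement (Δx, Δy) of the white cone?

(2.1, -2.0)

The white cone was at about (5.6, 6.0) and moved to about (7.7, 4.0).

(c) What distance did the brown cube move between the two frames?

1.4

The brown cube was near (5.5, 7.6) before and (6.8, 7.2) after, so it travelled √(1.3² + 0.4²) ≈ 1.4 units.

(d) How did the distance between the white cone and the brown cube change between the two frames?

+1.7

Before: roughly 1.6 units apart; after: 3.3. That's 1.7 units further apart.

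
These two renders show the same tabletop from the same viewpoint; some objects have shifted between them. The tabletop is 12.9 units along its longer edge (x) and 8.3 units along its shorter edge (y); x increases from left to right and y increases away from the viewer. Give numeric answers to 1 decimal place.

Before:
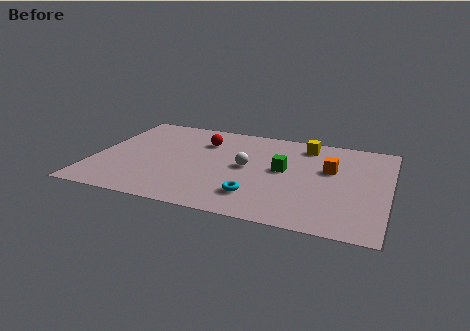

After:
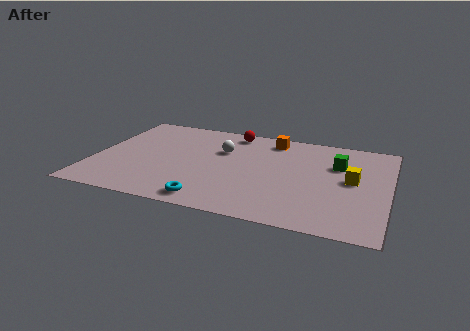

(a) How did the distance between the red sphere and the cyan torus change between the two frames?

+1.3

The distance was about 5.0 in the first image and 6.3 in the second, so they moved 1.3 units further apart.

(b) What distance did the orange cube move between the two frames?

3.4

From (10.3, 5.1) to (7.6, 7.1), the orange cube covered √(2.7² + 2.0²) ≈ 3.4 units.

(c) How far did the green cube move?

2.5

From (8.3, 4.5) to (10.6, 5.6), the green cube covered √(2.3² + 1.1²) ≈ 2.5 units.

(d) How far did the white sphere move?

1.7

The white sphere was near (6.7, 4.3) before and (5.5, 5.5) after, so it travelled √(1.2² + 1.2²) ≈ 1.7 units.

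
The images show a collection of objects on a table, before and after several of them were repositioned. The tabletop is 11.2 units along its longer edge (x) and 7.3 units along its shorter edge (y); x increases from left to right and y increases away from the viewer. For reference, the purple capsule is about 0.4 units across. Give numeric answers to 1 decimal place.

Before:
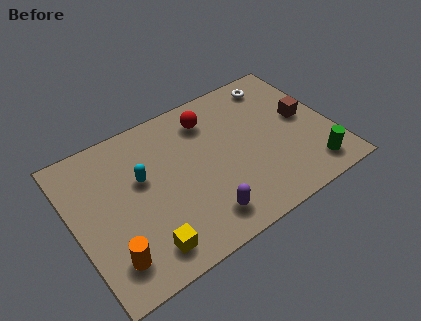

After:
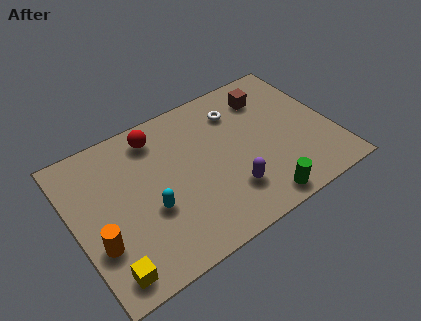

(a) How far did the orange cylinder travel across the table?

1.0

The orange cylinder moved from about (1.2, 1.5) to (0.8, 2.4), a distance of √(0.4² + 0.9²) ≈ 1.0.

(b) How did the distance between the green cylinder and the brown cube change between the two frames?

+2.4

Before: roughly 2.7 units apart; after: 5.1. That's 2.4 units further apart.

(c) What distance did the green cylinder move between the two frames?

2.4

From (9.9, 1.2) to (7.5, 0.8), the green cylinder covered √(2.4² + 0.4²) ≈ 2.4 units.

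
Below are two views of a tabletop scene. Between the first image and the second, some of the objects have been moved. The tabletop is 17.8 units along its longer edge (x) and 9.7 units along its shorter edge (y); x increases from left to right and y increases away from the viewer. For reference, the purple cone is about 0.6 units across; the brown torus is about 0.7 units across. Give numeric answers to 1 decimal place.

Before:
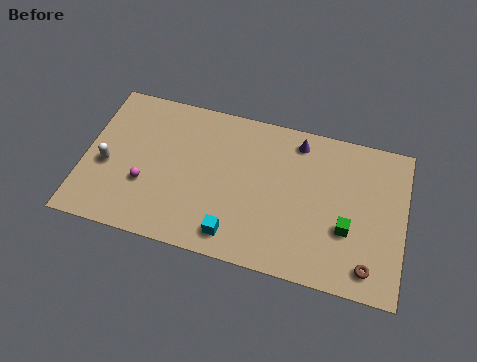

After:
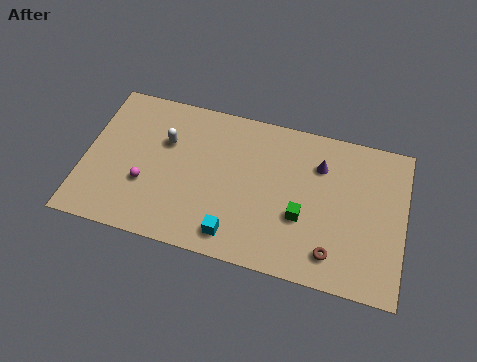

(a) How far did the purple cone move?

1.8

The purple cone was near (11.7, 8.3) before and (13.0, 7.1) after, so it travelled √(1.3² + 1.2²) ≈ 1.8 units.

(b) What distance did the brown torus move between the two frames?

2.0

From (16.0, 1.5) to (14.0, 1.8), the brown torus covered √(2.0² + 0.3²) ≈ 2.0 units.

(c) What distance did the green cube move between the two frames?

2.5

From (14.7, 3.5) to (12.2, 3.6), the green cube covered √(2.5² + 0.1²) ≈ 2.5 units.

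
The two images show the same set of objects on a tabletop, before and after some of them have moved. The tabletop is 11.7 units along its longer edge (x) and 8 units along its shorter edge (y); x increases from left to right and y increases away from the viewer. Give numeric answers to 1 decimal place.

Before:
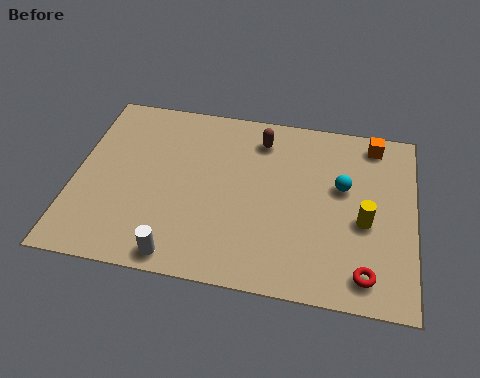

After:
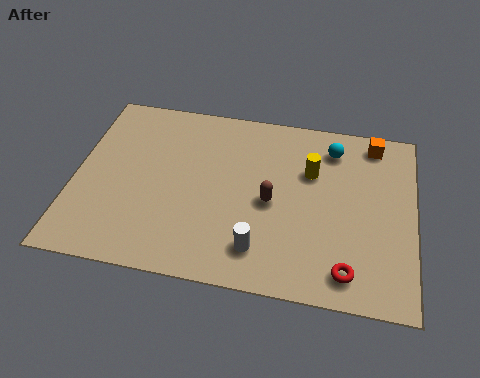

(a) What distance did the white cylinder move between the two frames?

2.8

The white cylinder was near (3.8, 0.8) before and (6.5, 1.6) after, so it travelled √(2.7² + 0.8²) ≈ 2.8 units.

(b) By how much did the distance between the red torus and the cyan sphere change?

+1.6

They were about 3.7 units apart before and 5.3 after — 1.6 units further apart.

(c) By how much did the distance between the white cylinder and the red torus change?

-3.3

The distance was about 6.3 in the first image and 3.0 in the second, so they moved 3.3 units closer together.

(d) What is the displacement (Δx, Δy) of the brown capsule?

(0.5, -2.8)

The brown capsule was at about (6.3, 6.5) and moved to about (6.8, 3.7).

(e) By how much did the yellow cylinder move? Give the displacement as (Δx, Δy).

(-1.9, 1.9)

From the two frames, the yellow cylinder sits at roughly (10.0, 3.4) before and (8.1, 5.3) after.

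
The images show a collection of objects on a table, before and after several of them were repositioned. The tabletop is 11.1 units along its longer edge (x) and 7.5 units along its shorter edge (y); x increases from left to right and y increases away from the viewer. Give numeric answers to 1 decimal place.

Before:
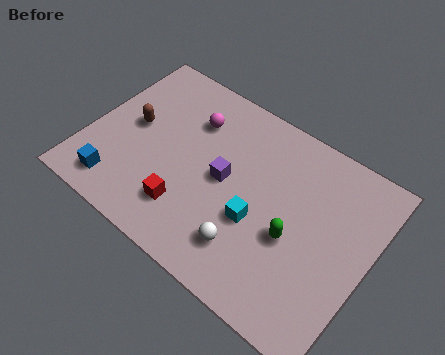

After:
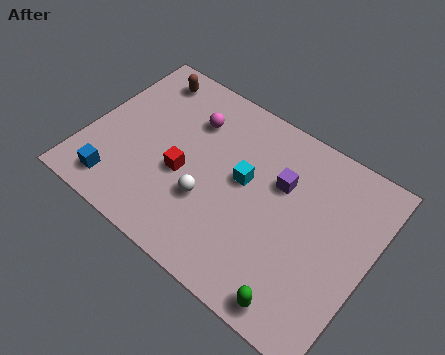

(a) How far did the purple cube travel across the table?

2.3

The purple cube was near (5.4, 3.8) before and (7.4, 4.9) after, so it travelled √(2.0² + 1.1²) ≈ 2.3 units.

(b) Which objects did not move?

the blue cube and the magenta sphere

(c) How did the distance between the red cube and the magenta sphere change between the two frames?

-1.3

The distance was about 3.7 in the first image and 2.4 in the second, so they moved 1.3 units closer together.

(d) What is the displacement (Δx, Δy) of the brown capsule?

(0.0, 2.4)

From the two frames, the brown capsule sits at roughly (1.6, 4.0) before and (1.6, 6.4) after.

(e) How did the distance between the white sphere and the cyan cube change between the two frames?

+0.7

They were about 1.2 units apart before and 1.9 after — 0.7 units further apart.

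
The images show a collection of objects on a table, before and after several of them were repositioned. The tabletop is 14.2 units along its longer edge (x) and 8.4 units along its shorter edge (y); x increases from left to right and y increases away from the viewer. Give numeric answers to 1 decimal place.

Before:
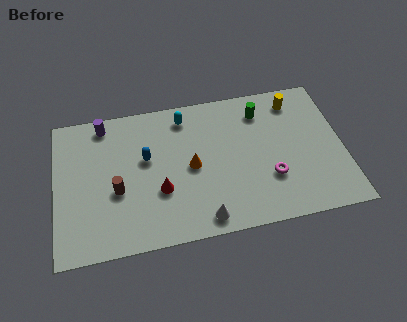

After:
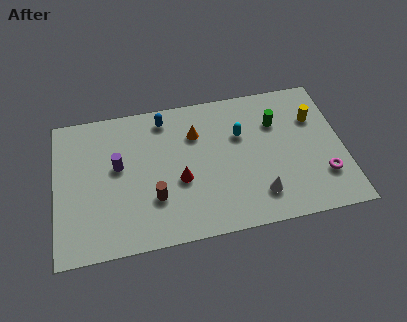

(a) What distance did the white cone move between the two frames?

2.9

The white cone was near (7.1, 1.0) before and (9.9, 1.8) after, so it travelled √(2.8² + 0.8²) ≈ 2.9 units.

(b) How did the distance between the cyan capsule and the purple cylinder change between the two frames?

+2.1

Before: roughly 4.0 units apart; after: 6.1. That's 2.1 units further apart.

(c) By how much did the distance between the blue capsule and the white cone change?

+2.2

The distance was about 4.8 in the first image and 7.0 in the second, so they moved 2.2 units further apart.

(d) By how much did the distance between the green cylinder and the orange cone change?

-0.4

Before: roughly 4.4 units apart; after: 4.0. That's 0.4 units closer together.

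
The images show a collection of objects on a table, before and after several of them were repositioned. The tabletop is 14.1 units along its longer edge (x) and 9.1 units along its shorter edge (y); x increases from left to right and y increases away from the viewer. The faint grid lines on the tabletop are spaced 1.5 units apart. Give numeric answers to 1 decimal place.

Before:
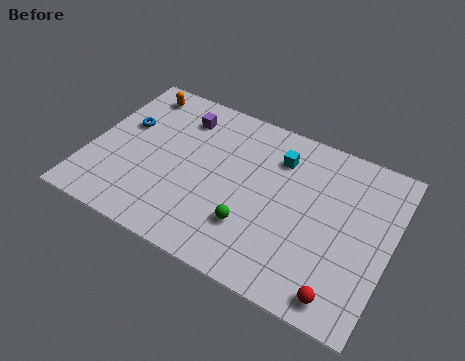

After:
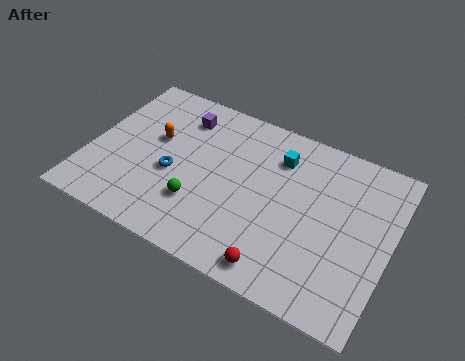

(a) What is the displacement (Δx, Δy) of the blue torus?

(2.6, -1.8)

From the two frames, the blue torus sits at roughly (1.4, 5.6) before and (4.0, 3.8) after.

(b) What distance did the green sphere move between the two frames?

2.5

From (7.9, 2.6) to (5.4, 2.7), the green sphere covered √(2.5² + 0.1²) ≈ 2.5 units.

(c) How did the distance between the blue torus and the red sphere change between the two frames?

-5.8

The distance was about 11.8 in the first image and 6.0 in the second, so they moved 5.8 units closer together.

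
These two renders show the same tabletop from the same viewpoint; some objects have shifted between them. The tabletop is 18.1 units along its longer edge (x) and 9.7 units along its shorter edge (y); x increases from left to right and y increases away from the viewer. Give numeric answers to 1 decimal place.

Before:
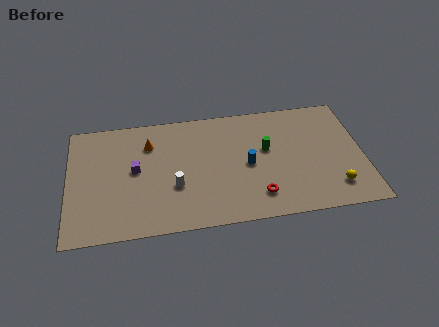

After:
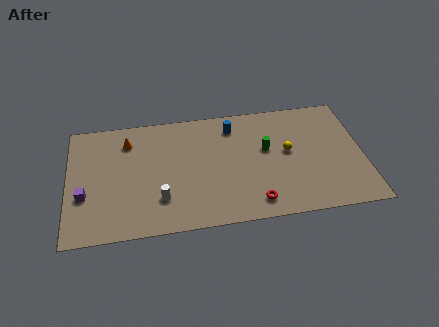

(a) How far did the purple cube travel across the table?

3.5

The purple cube was near (4.1, 5.2) before and (1.0, 3.5) after, so it travelled √(3.1² + 1.7²) ≈ 3.5 units.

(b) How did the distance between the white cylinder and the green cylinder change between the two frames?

+1.2

The distance was about 6.1 in the first image and 7.3 in the second, so they moved 1.2 units further apart.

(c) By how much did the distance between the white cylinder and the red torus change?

+0.6

The distance was about 5.2 in the first image and 5.8 in the second, so they moved 0.6 units further apart.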